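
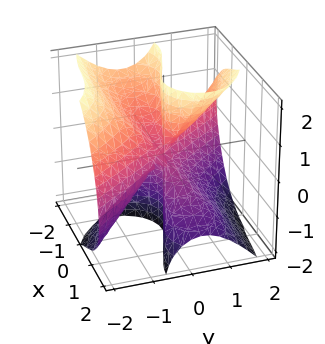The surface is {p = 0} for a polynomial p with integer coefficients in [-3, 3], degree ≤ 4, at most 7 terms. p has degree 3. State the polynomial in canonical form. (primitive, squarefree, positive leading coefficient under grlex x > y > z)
1. The degree is 3 — no degree-2 surface has this shape.
2. From the visible intercepts: it crosses the y-axis at the gridline y = 0; it crosses the x-axis at the gridline x = 0; the visible z-axis segment lies entirely on the surface.
3. Putting this together gives p.

2*x^3 + 3*x^2*z + 3*x*y^2 + 3*y^3 - 3*y*z^2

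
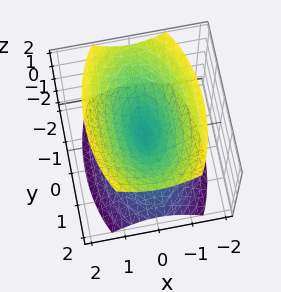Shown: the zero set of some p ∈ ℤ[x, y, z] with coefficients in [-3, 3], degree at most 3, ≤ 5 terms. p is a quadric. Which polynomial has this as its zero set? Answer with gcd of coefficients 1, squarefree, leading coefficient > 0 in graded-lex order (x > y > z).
3*x^2 + y^2 - 2*z^2

I count 2 distinct pieces. Treating them together as one polynomial.
Degree: a double cone through the origin; a quadric, so deg p = 2.
Symmetries: it's symmetric under x → −x, forcing even powers of x; mirror symmetry z ↦ −z ⇒ only even powers of z; mirror symmetry y ↦ −y ⇒ only even powers of y.
From the visible intercepts: one x-axis crossing is at x = 0; one y-axis crossing is at y = 0.
Solving for integer coefficients yields p as stated.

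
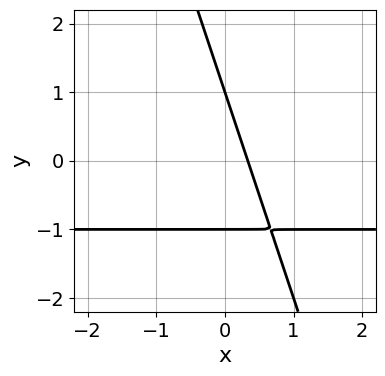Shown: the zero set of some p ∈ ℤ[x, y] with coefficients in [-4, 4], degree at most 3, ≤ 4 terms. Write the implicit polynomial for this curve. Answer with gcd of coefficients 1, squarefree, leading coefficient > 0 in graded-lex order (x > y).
1. Degree: the shape is more complex than any degree-1 curve, so deg p = 2.
2. Against the integer gridlines: among the integer gridlines, it crosses the y-axis at y ∈ {-1, 1}.
3. The integer polynomial consistent with all of this is the stated p.

3*x*y + y^2 + 3*x - 1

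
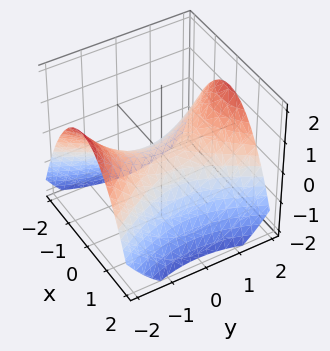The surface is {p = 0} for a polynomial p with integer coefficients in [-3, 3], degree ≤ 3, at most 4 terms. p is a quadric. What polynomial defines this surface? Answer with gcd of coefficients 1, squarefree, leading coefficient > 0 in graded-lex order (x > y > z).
2*x^2 - y^2 + 3*z

1. deg p = 2. A saddle surface; a quadric.
2. Symmetries: mirror symmetry x ↦ −x ⇒ only even powers of x; it's symmetric under y → −y, forcing even powers of y.
3. Checking where it meets the axes: it meets the z-axis at z = 0 (among the integer gridlines); it crosses the x-axis at the gridline x = 0.
4. Matching integer coefficients to the picture gives p.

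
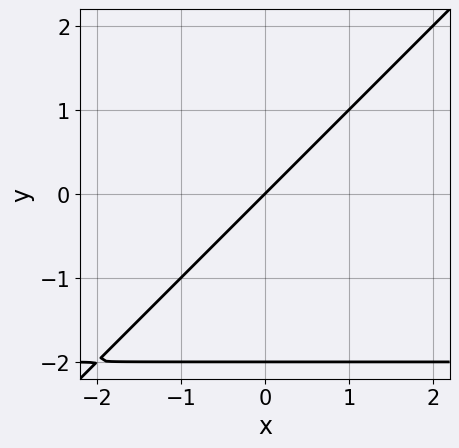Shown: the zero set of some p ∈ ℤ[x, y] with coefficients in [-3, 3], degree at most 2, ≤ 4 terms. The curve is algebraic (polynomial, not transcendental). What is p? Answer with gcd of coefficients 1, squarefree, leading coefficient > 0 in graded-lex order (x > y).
deg p = 2.
Reading off the gridlines: it meets the x-axis at x = 0 (among the integer gridlines); the y-axis gridline crossings are at y ∈ {-2, 0}.
Solving for integer coefficients yields p as stated.

x*y - y^2 + 2*x - 2*y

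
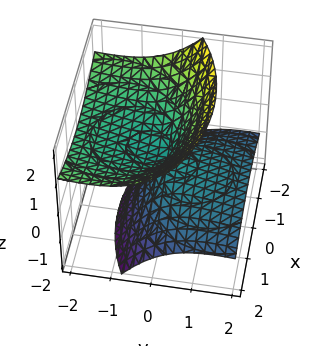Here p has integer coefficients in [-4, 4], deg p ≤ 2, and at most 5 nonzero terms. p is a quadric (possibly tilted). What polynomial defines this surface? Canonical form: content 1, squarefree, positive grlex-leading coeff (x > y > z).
There are 2 components.
The degree is 2 — a generic line meets the surface in up to 2 points.
Reading off the gridlines: one x-axis crossing is at x = 0; it meets the y-axis at y = 0 (among the integer gridlines); it meets the z-axis at z = 0 (among the integer gridlines).
Matching integer coefficients to the picture gives p.

x^2 + y^2 + 3*y*z - 2*z^2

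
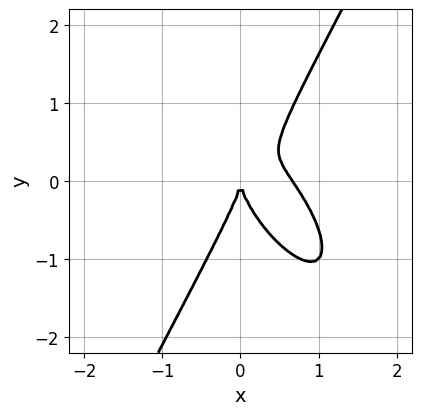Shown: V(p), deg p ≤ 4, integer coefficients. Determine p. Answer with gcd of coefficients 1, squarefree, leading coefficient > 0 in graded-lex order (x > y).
1. deg p = 3. No degree-2 curve has this shape.
2. From the axis intercepts and sections: one x-axis crossing is at x = 0; one y-axis crossing is at y = 0.
3. Putting this together gives p.

3*x^3 + 2*x^2*y - y^3 - 2*x^2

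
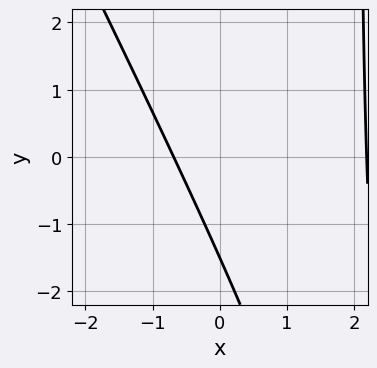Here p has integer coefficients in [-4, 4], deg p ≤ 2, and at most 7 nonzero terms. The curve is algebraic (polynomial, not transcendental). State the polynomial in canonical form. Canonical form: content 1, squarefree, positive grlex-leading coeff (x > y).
(a) deg p = 2. A generic line meets the curve in up to 2 points.
(b) The integer polynomial consistent with all of this is the stated p.

2*x^2 + x*y - 3*x - 2*y - 3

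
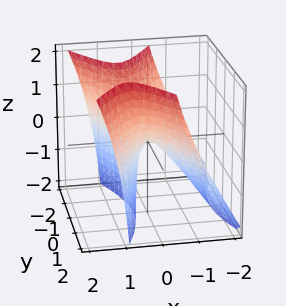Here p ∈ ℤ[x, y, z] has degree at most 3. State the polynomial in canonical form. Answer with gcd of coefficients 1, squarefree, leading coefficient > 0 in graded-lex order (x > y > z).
1. The degree is 2 — no degree-1 surface has this shape.
2. Reading off the gridlines: it crosses the y-axis at the gridline y = 0; one x-axis crossing is at x = 0; it meets the z-axis at z = 0 (among the integer gridlines).
3. Matching integer coefficients to the picture gives p.

3*x^2 - 2*x*z - y^2 + z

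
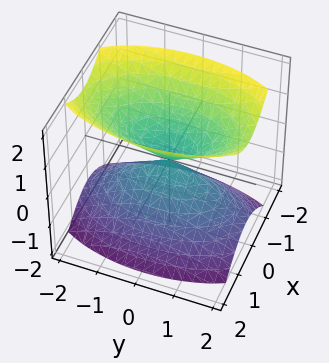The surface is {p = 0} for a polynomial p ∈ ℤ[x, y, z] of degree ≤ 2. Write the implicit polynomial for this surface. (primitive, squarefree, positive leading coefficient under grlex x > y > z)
3*x^2 + y^2 - 2*z^2

(a) I count 2 distinct pieces. Treating them together as one polynomial.
(b) deg p = 2. Two nappes meeting at a single point; a quadric.
(c) Symmetries: it's symmetric under y → −y, forcing even powers of y; it's symmetric under x → −x, forcing even powers of x; the z ↦ −z reflection is a symmetry, so z appears only in even powers.
(d) From the visible intercepts: it meets the z-axis at z = 0 (among the integer gridlines); it meets the x-axis at x = 0 (among the integer gridlines); one y-axis crossing is at y = 0.
(e) The integer polynomial consistent with all of this is the stated p.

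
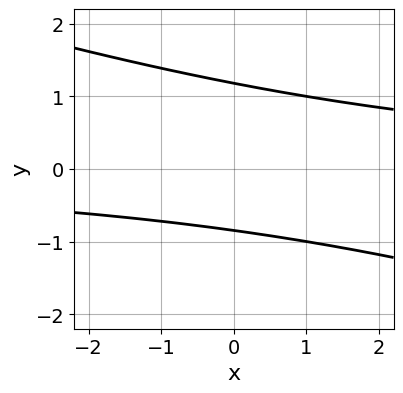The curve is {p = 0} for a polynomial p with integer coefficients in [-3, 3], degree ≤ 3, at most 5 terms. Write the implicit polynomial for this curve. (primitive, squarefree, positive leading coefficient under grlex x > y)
x*y + 3*y^2 - y - 3

First, deg p = 2. The shape is more complex than any degree-1 curve.
Then, from the axis intercepts and sections: no x-intercept at any integer in the box.
Finally, fitting integer coefficients to these (and the overall shape) gives p.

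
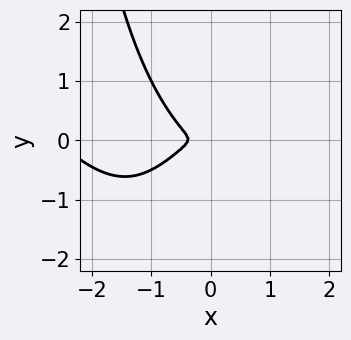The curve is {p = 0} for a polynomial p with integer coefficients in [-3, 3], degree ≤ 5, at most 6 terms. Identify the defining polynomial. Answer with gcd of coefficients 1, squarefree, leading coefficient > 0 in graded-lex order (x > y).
(a) Degree: no degree-3 curve has this shape, so deg p = 4.
(b) Matching integer coefficients to the picture gives p.

x^4 + x^3*y + 3*x^3 + x^2 + 2*y^2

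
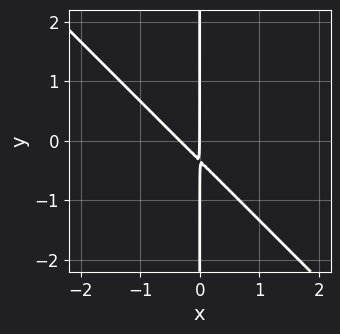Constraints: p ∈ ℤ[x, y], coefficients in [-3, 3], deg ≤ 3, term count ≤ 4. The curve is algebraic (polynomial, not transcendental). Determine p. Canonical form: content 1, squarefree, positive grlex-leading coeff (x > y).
3*x^2 + 3*x*y + x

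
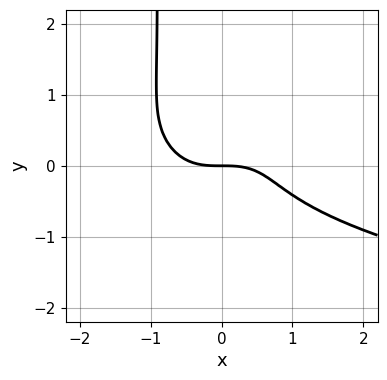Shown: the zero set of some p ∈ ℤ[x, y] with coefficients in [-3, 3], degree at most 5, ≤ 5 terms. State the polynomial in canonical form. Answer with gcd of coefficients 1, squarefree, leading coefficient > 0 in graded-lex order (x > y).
2*x^2*y^2 - 3*x*y^3 - 2*x^3 - 3*y^3 - 3*y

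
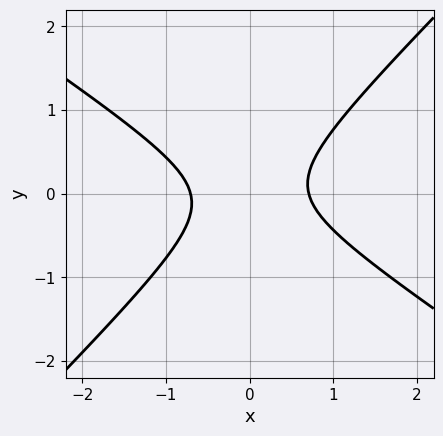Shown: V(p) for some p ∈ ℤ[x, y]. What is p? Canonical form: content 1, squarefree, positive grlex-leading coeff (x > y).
First, degree: no degree-1 curve has this shape, so deg p = 2.
Next, observable constraints: it misses every integer gridline on the y-axis.
Finally, putting this together gives p.

2*x^2 + x*y - 3*y^2 - 1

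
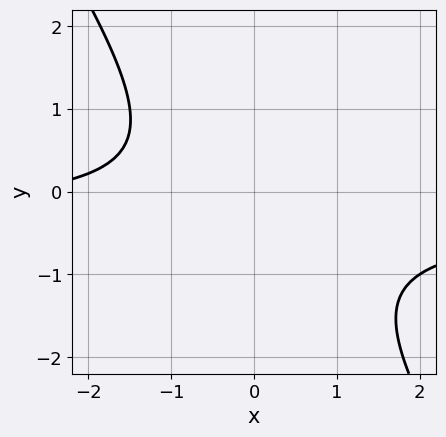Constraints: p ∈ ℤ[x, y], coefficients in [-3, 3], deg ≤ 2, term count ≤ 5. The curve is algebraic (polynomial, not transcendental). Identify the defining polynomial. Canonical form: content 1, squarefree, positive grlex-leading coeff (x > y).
(a) The degree is 2 — no degree-1 curve has this shape.
(b) From the axis intercepts and sections: no x-intercept at any integer in the box; it misses every integer gridline on the y-axis.
(c) The integer polynomial consistent with all of this is the stated p.

3*x*y + 2*y^2 + x + y + 3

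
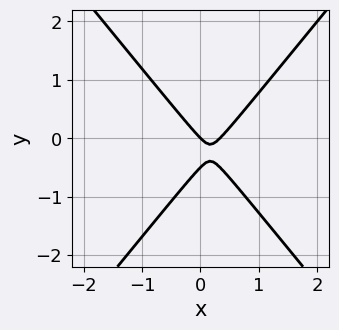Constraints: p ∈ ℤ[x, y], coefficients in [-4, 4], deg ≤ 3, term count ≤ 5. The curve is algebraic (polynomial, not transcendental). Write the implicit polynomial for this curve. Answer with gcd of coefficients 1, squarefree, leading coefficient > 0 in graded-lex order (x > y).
3*x^2 - 2*y^2 - x - y

1. deg p = 2.
2. Observable constraints: it crosses the y-axis at the gridline y = 0; it meets the x-axis at x = 0 (among the integer gridlines).
3. These observations pin down the coefficients.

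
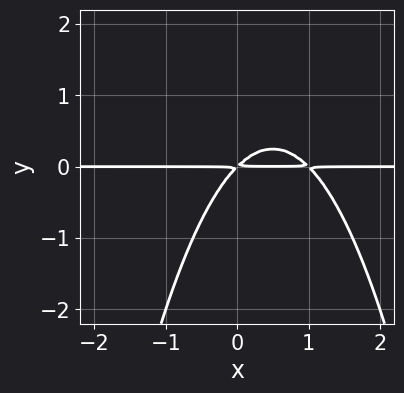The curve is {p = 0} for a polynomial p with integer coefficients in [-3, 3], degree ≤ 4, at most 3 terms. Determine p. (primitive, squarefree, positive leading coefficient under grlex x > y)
First, the degree is 3 — the shape is more complex than any degree-2 curve.
Next, from the visible intercepts: the visible x-axis segment lies entirely on the curve.
Finally, assembling these constraints gives the stated polynomial.

x^2*y - x*y + y^2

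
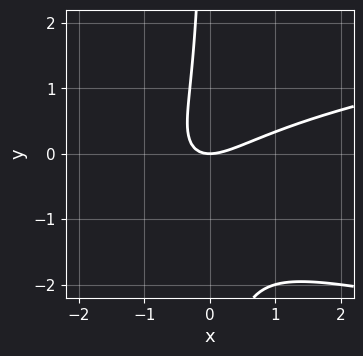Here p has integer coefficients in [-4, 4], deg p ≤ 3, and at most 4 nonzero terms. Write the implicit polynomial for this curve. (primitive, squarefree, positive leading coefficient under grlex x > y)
3*x*y^2 - 2*x^2 + 3*x*y + 2*y

First, the degree is 3 — the shape is more complex than any degree-2 curve.
Next, reading off the gridlines: it meets the y-axis at y = 0 (among the integer gridlines); one x-axis crossing is at x = 0.
Finally, matching integer coefficients to the picture gives p.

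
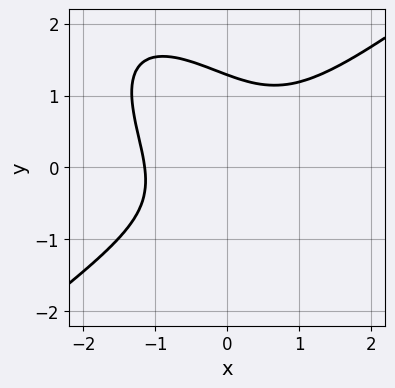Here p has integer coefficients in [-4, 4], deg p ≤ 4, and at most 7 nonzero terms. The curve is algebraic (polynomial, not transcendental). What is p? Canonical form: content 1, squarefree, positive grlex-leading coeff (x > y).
2*x^3 - 2*x*y^2 - 2*y^3 + y + 3

1. The degree is 3 — no degree-2 curve has this shape.
2. Matching integer coefficients to the picture gives p.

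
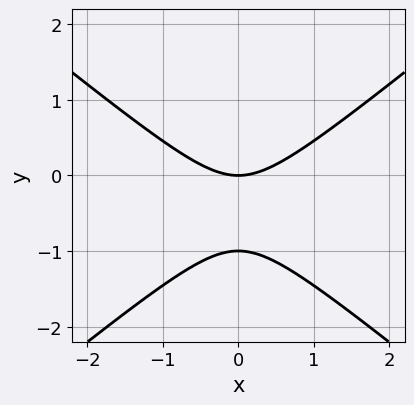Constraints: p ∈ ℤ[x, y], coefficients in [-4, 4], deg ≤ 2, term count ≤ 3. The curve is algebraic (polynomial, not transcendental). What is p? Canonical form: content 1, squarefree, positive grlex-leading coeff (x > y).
(a) deg p = 2. No degree-1 curve has this shape.
(b) Symmetries: mirror symmetry x ↦ −x ⇒ only even powers of x.
(c) Observable constraints: it meets the x-axis at x = 0 (among the integer gridlines); the y-axis gridline crossings are at y ∈ {-1, 0}.
(d) The integer polynomial consistent with all of this is the stated p.

2*x^2 - 3*y^2 - 3*y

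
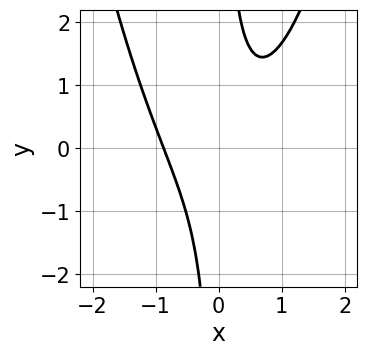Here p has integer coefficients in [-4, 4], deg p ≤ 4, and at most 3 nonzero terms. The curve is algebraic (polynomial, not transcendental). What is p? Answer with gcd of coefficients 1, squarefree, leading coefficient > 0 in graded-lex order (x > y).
3*x^3 - 3*x*y + 2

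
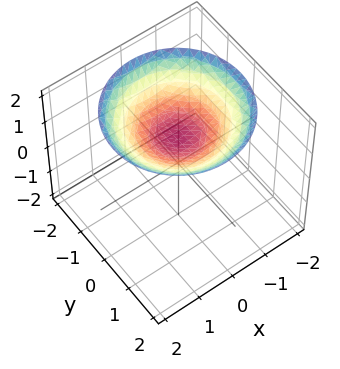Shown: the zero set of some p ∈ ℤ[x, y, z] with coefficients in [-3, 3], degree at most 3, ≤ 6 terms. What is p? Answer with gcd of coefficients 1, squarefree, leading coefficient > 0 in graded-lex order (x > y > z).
(a) The degree is 2 — a generic line meets the surface in up to 2 points.
(b) Symmetries: rotational symmetry about the z-axis ⇒ p depends on x, y only through x² + y².
(c) Against the integer gridlines: a circular section at z = 2 has radius between 1 and 2; it misses every integer gridline on the y-axis; it meets the z-axis at z = 1 (among the integer gridlines).
(d) Solving for integer coefficients yields p as stated.

x^2 + y^2 - 3*z + 3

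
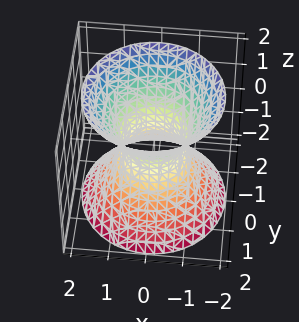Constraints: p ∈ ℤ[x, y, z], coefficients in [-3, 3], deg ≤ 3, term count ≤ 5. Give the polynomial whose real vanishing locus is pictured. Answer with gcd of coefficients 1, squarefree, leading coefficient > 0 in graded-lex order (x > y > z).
3*x^2 + 3*y^2 - 2*z^2 - 2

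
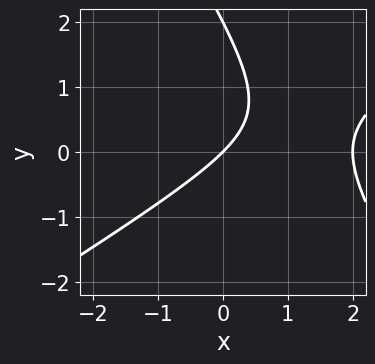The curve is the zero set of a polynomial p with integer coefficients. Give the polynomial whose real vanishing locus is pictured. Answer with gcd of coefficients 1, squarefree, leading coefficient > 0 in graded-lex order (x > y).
1. deg p = 2. The shape is more complex than any degree-1 curve.
2. Checking where it meets the axes: among the integer gridlines, it crosses the y-axis at y ∈ {0, 2}; the x-axis gridline crossings are at x ∈ {0, 2}.
3. Putting this together gives p.

x^2 - x*y - y^2 - 2*x + 2*y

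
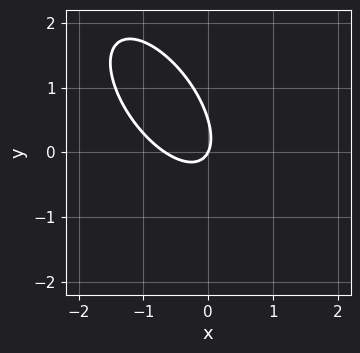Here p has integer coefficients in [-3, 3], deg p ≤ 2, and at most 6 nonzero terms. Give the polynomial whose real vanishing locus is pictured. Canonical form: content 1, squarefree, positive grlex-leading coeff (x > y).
First, degree: a generic line meets the curve in up to 2 points, so deg p = 2.
Next, reading off the gridlines: it meets the x-axis at x = 0 (among the integer gridlines); it meets the y-axis at y = 0 (among the integer gridlines).
Finally, fitting integer coefficients to these (and the overall shape) gives p.

3*x^2 + 3*x*y + 2*y^2 + 2*x - y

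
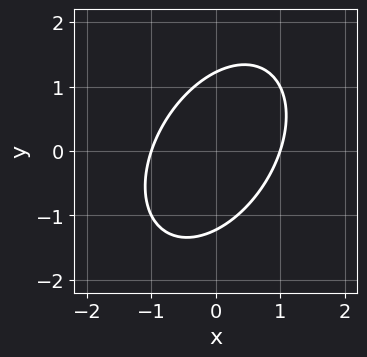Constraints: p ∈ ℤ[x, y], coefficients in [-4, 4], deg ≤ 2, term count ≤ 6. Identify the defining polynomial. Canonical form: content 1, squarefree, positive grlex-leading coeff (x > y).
3*x^2 - 2*x*y + 2*y^2 - 3

First, degree: a generic line meets the curve in up to 2 points, so deg p = 2.
Then, against the integer gridlines: the x-axis gridline crossings are at x ∈ {-1, 1}.
Finally, solving for integer coefficients yields p as stated.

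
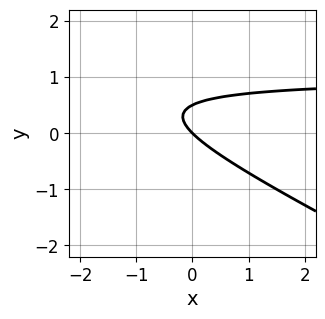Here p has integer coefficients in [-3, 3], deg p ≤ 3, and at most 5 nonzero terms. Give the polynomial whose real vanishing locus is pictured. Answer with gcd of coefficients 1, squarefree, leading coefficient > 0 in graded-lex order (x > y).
deg p = 2. No degree-1 curve has this shape.
Observable constraints: one x-axis crossing is at x = 0; it meets the y-axis at y = 0 (among the integer gridlines).
Assembling these constraints gives the stated polynomial.

x*y + 2*y^2 - x - y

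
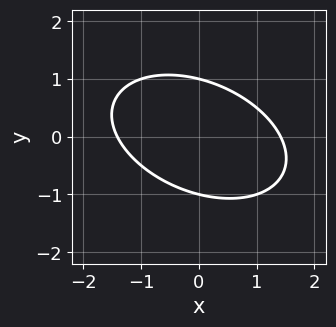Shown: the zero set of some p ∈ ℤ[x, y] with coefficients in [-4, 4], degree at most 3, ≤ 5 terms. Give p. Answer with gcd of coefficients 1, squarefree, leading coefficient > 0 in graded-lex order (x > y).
x^2 + x*y + 2*y^2 - 2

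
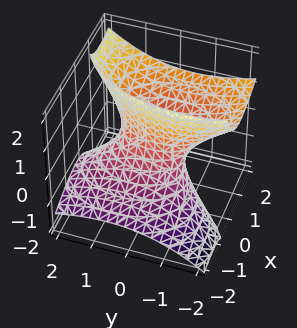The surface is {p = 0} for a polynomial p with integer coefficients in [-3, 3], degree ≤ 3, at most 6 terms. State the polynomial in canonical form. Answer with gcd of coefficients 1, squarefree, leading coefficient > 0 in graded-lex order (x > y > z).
2*x^2 - 3*x*z + y^2 + y*z - z^2 - 1

1. The degree is 2 — the shape is more complex than any degree-1 surface.
2. Reading off the gridlines: the y-axis gridline crossings are at y ∈ {-1, 1}; no z-intercept at any integer in the box.
3. The integer polynomial consistent with all of this is the stated p.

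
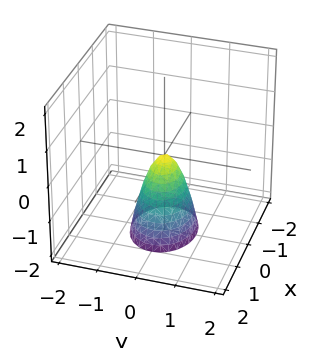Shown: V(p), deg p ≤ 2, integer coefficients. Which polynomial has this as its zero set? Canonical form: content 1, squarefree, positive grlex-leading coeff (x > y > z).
2*x^2 + 3*y^2 + z

1. deg p = 2.
2. Symmetries: it's symmetric under x → −x, forcing even powers of x; it's symmetric under y → −y, forcing even powers of y.
3. From the visible intercepts: it crosses the y-axis at the gridline y = 0; it meets the x-axis at x = 0 (among the integer gridlines); it crosses the z-axis at the gridline z = 0.
4. Matching integer coefficients to the picture gives p.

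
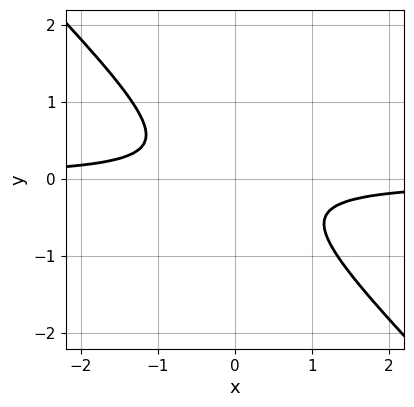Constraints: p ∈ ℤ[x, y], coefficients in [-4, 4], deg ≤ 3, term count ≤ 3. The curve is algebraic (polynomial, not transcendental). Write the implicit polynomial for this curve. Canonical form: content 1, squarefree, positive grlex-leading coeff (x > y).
3*x*y + 3*y^2 + 1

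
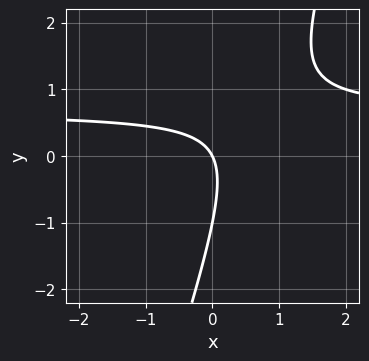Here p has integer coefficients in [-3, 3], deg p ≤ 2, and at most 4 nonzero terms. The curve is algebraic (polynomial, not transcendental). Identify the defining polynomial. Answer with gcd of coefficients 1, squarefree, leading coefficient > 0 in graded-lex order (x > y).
1. The degree is 2 — a generic line meets the curve in up to 2 points.
2. From the axis intercepts and sections: it crosses the x-axis at the gridline x = 0; the y-axis gridline crossings are at y ∈ {-1, 0}.
3. Fitting integer coefficients to these (and the overall shape) gives p.

3*x*y - y^2 - 2*x - y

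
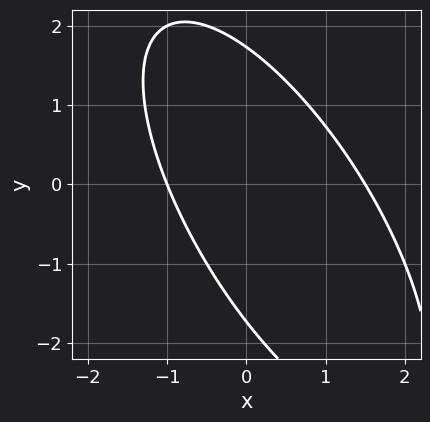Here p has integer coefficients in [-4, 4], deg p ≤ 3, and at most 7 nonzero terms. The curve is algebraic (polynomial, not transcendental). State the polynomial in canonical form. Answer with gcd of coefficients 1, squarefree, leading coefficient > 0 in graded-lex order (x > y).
1. The degree is 2 — the shape is more complex than any degree-1 curve.
2. From the visible intercepts: it crosses the x-axis at the gridline x = -1.
3. Solving for integer coefficients yields p as stated.

2*x^2 + 2*x*y + y^2 - x - 3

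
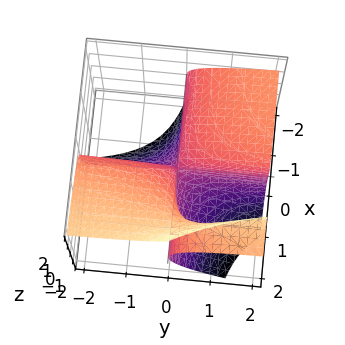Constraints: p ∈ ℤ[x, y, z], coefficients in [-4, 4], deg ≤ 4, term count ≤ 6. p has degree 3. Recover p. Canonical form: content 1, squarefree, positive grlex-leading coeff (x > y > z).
First, degree: a generic line meets the surface in up to 3 points, so deg p = 3.
Then, from the axis intercepts and sections: every point of the x-axis in the box is on the surface; the visible y-axis segment lies entirely on the surface; one z-axis crossing is at z = 0.
Finally, solving for integer coefficients yields p as stated.

2*x*y*z + x*z^2 - z^3 - 3*x*y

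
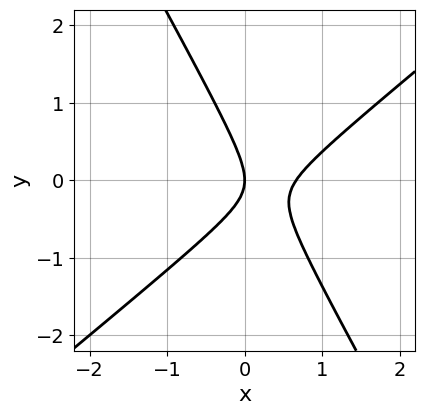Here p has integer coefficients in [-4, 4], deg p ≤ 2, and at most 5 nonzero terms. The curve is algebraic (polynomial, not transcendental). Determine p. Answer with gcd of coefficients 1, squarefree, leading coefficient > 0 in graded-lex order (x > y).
3*x^2 - 2*x*y - 2*y^2 - 2*x

First, deg p = 2.
Next, from the axis intercepts and sections: one y-axis crossing is at y = 0; it crosses the x-axis at the gridline x = 0.
Finally, solving for integer coefficients yields p as stated.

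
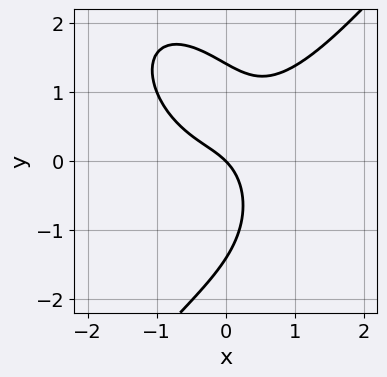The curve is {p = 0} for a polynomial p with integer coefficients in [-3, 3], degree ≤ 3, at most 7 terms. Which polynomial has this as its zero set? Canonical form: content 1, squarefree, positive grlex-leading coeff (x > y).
2*x^3 - y^3 - 3*x*y + 2*x + 2*y

deg p = 3. The shape is more complex than any degree-2 curve.
Checking where it meets the axes: it meets the x-axis at x = 0 (among the integer gridlines); it meets the y-axis at y = 0 (among the integer gridlines).
The integer polynomial consistent with all of this is the stated p.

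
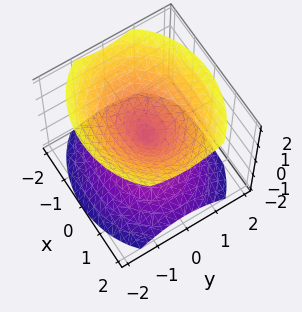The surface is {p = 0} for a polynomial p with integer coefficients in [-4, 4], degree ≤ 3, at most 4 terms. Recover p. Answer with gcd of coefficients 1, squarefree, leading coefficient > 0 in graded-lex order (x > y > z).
2*x^2 + 3*y^2 - 3*z^2

1. There are 2 components.
2. deg p = 2.
3. Symmetries: mirror symmetry x ↦ −x ⇒ only even powers of x; mirror symmetry z ↦ −z ⇒ only even powers of z; the y ↦ −y reflection is a symmetry, so y appears only in even powers.
4. Observable constraints: one z-axis crossing is at z = 0; it crosses the x-axis at the gridline x = 0; one y-axis crossing is at y = 0.
5. Assembling these constraints gives the stated polynomial.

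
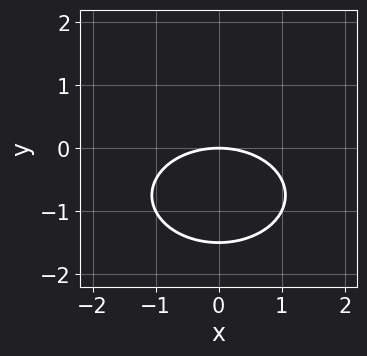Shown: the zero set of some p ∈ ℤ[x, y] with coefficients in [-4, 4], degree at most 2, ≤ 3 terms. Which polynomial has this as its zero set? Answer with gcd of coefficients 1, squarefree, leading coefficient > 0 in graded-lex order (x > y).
1. The degree is 2 — no degree-1 curve has this shape.
2. Symmetries: the x ↦ −x reflection is a symmetry, so x appears only in even powers.
3. From the axis intercepts and sections: it crosses the x-axis at the gridline x = 0; it crosses the y-axis at the gridline y = 0.
4. Fitting integer coefficients to these (and the overall shape) gives p.

x^2 + 2*y^2 + 3*y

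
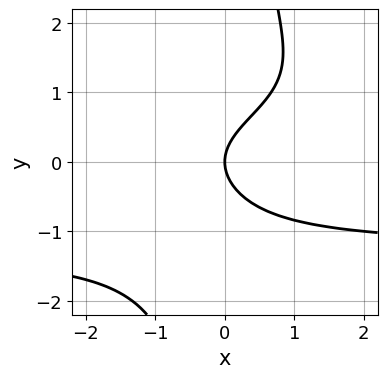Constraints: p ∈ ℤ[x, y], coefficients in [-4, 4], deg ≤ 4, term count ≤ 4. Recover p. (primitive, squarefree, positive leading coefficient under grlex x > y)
x*y^3 - 2*y^2 + 2*x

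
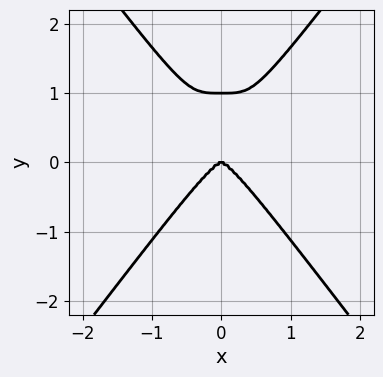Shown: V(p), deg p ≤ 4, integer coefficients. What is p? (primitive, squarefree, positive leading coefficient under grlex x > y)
3*x^4 - y^4 + y^3

The degree is 4 — a generic line meets the curve in up to 4 points.
Symmetries: mirror symmetry x ↦ −x ⇒ only even powers of x.
Observable constraints: it meets the x-axis at x = 0 (among the integer gridlines); the y-axis gridline crossings are at y ∈ {0, 1}.
The integer polynomial consistent with all of this is the stated p.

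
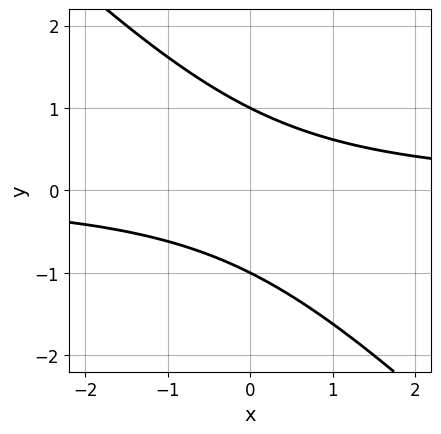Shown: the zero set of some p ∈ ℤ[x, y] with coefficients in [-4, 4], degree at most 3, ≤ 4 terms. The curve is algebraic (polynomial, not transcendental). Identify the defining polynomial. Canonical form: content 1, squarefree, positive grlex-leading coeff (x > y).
x*y + y^2 - 1

(a) deg p = 2. A generic line meets the curve in up to 2 points.
(b) Against the integer gridlines: the y-axis gridline crossings are at y ∈ {-1, 1}; it misses every integer gridline on the x-axis.
(c) Fitting integer coefficients to these (and the overall shape) gives p.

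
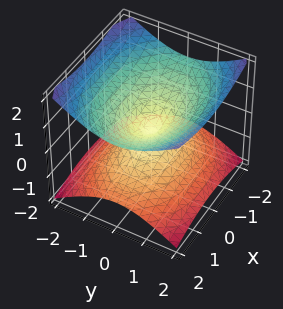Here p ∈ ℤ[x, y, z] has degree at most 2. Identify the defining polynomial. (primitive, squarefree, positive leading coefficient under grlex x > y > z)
x^2 + 2*y^2 - 3*z^2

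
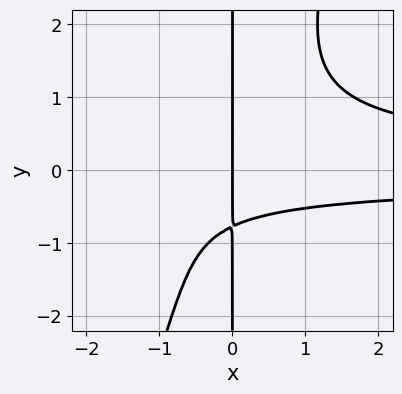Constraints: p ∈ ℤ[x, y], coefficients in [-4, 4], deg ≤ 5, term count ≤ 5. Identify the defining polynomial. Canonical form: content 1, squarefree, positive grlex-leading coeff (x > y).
3*x^2*y^2 - x*y^3 - 2*x*y - 2*x

(a) deg p = 4. The shape is more complex than any degree-3 curve.
(b) Observable constraints: it meets the x-axis at x = 0 (among the integer gridlines); the visible y-axis segment lies entirely on the curve.
(c) Matching integer coefficients to the picture gives p.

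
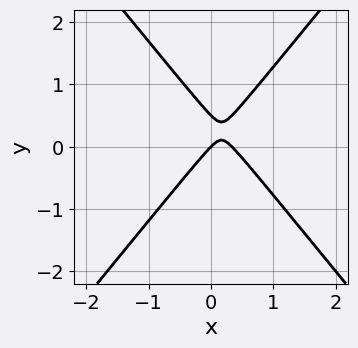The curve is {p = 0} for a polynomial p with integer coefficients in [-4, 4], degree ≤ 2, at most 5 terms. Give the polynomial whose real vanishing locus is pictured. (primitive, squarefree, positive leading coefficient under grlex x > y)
3*x^2 - 2*y^2 - x + y

First, the degree is 2 — no degree-1 curve has this shape.
Then, reading off the gridlines: it meets the y-axis at y = 0 (among the integer gridlines); it meets the x-axis at x = 0 (among the integer gridlines).
Finally, putting this together gives p.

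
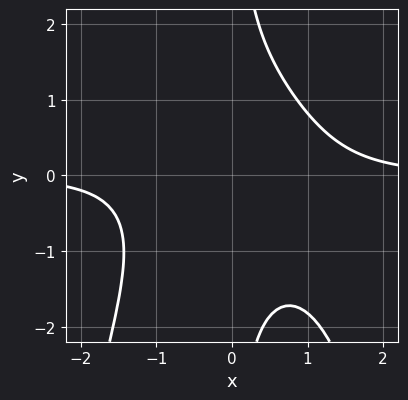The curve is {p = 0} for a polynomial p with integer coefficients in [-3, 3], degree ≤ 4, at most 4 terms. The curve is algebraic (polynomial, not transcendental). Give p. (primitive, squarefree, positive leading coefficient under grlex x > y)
First, degree: a generic line meets the curve in up to 4 points, so deg p = 4.
Next, against the integer gridlines: it misses every integer gridline on the y-axis; it misses every integer gridline on the x-axis.
Finally, solving for integer coefficients yields p as stated.

2*x^3*y + 2*x*y^2 - 3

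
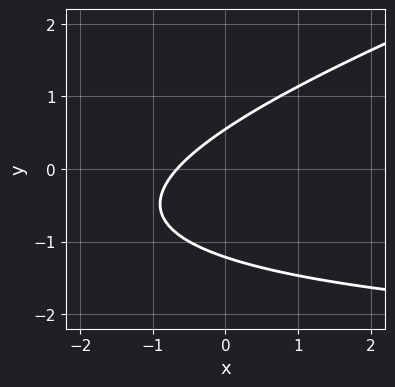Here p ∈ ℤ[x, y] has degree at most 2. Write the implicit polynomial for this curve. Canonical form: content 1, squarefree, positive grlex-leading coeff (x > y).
x*y - 3*y^2 + 3*x - 2*y + 2

Degree: no degree-1 curve has this shape, so deg p = 2.
Putting this together gives p.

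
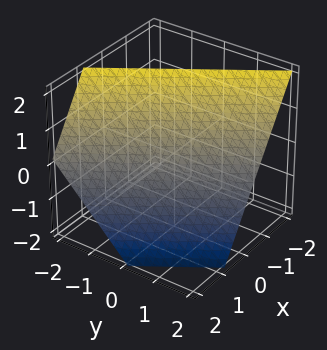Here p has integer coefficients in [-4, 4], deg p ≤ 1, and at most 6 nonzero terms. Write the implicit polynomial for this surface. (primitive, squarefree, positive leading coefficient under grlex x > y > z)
3*x + 2*y + 2*z - 2

First, the degree is 1 — the surface is flat (a plane).
Then, from the visible intercepts: it meets the y-axis at y = 1 (among the integer gridlines); one z-axis crossing is at z = 1.
Finally, fitting integer coefficients to these (and the overall shape) gives p.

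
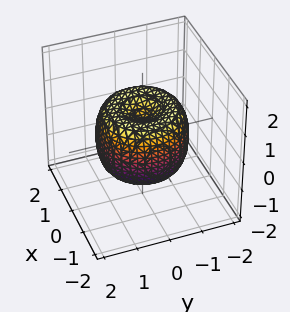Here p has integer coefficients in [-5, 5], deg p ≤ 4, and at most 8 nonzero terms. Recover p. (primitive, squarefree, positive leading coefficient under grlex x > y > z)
Degree: a generic line meets the surface in up to 4 points, so deg p = 4.
Symmetry: the z-axis is an axis of rotation, so x and y enter only as x² + y².
Against the integer gridlines: a circular section at z = 1 has radius between 0 and 1.
Together with the visible shape, these determine p as stated.

2*x^4 + 4*x^2*y^2 + 2*y^4 - 3*x^2 - 3*y^2 + 2*z^2 - 1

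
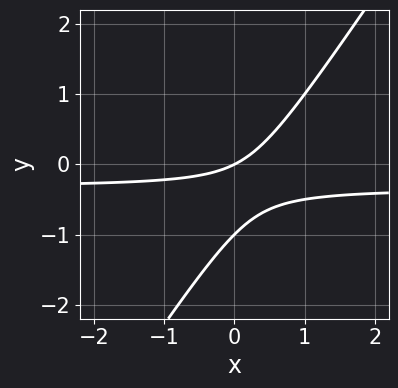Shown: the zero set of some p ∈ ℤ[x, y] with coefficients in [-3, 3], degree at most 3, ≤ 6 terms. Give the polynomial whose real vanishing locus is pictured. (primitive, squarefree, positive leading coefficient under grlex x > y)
1. Degree: the shape is more complex than any degree-1 curve, so deg p = 2.
2. Checking where it meets the axes: it meets the x-axis at x = 0 (among the integer gridlines); among the integer gridlines, it crosses the y-axis at y ∈ {-1, 0}.
3. Matching integer coefficients to the picture gives p.

3*x*y - 2*y^2 + x - 2*y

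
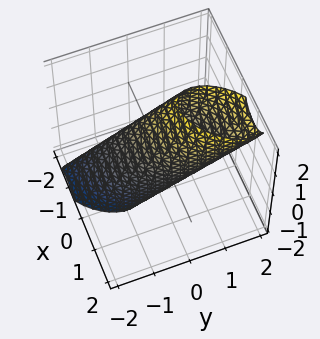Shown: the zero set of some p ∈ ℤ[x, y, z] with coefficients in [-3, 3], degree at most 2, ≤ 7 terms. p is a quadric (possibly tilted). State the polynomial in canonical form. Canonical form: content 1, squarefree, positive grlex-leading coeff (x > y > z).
3*x^2 - 3*x*y + 3*y^2 - 3*y*z + z^2 - 2

Degree: the shape is more complex than any degree-1 surface, so deg p = 2.
Putting this together gives p.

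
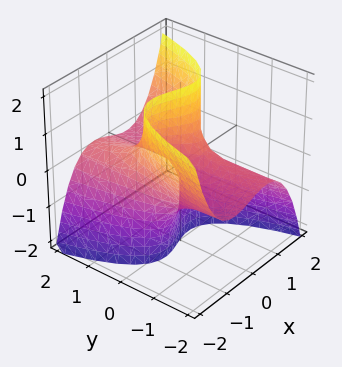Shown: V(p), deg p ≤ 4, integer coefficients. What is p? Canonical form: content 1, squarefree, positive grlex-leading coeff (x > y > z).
2*x^3 + x^2 - 3*y*z - 2*x

deg p = 3.
Reading off the gridlines: every point of the z-axis in the box is on the surface; every point of the y-axis in the box is on the surface; it crosses the x-axis at the gridline x = 0.
Solving for integer coefficients yields p as stated.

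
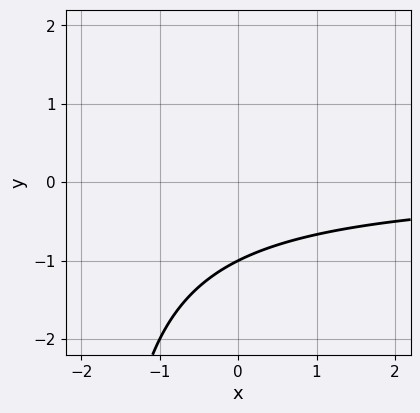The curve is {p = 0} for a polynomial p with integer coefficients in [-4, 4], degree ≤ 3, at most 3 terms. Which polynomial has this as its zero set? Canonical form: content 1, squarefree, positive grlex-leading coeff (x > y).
x*y + 2*y + 2

1. The degree is 2 — no degree-1 curve has this shape.
2. Against the integer gridlines: one y-axis crossing is at y = -1; it misses every integer gridline on the x-axis.
3. Fitting integer coefficients to these (and the overall shape) gives p.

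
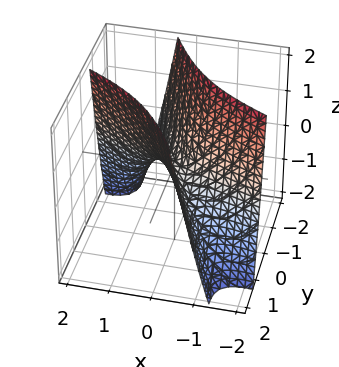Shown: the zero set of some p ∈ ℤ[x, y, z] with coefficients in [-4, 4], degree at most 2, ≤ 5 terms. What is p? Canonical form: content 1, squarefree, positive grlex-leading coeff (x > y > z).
x^2 + 3*x*y + y^2 - z

First, degree: a generic line meets the surface in up to 2 points, so deg p = 2.
Then, from the axis intercepts and sections: it meets the z-axis at z = 0 (among the integer gridlines); it crosses the x-axis at the gridline x = 0.
Finally, solving for integer coefficients yields p as stated.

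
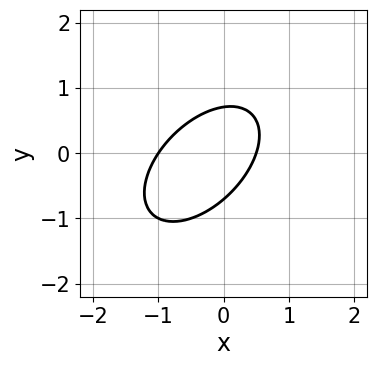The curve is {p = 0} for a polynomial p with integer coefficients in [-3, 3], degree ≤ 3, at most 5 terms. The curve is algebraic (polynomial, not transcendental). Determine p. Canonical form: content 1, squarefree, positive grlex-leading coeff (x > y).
2*x^2 - 2*x*y + 2*y^2 + x - 1

deg p = 2.
Reading off the gridlines: one x-axis crossing is at x = -1.
Fitting integer coefficients to these (and the overall shape) gives p.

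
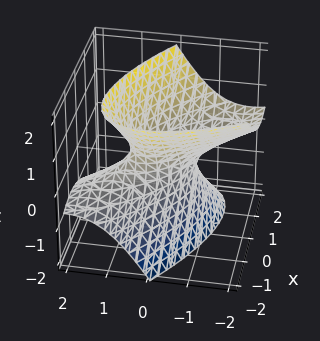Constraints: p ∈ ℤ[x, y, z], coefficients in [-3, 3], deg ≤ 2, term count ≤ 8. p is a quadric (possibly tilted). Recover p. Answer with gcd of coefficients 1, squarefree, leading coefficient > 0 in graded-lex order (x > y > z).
2*x^2 + 3*x*y + 2*y^2 + 3*y*z - 2*z^2 - 1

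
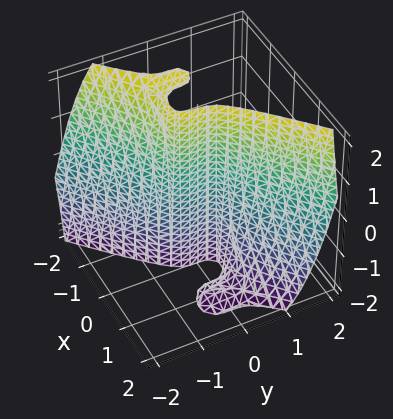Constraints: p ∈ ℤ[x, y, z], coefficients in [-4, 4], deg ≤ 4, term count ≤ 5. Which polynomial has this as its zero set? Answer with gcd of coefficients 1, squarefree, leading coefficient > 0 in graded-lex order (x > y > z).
2*x^3 + 2*x^2*z - 3*y^3 + 2*x

The degree is 3 — the shape is more complex than any degree-2 surface.
Against the integer gridlines: one y-axis crossing is at y = 0; one x-axis crossing is at x = 0.
Fitting integer coefficients to these (and the overall shape) gives p. Check: (0, 0, -2) on the z-axis lies on the surface, and p(0, 0, -2) = 0. ✓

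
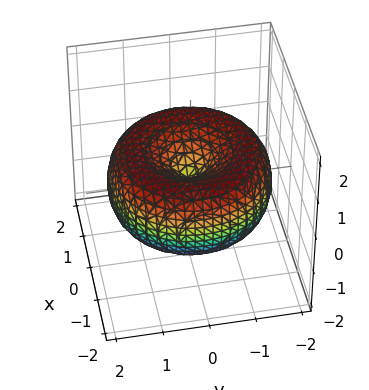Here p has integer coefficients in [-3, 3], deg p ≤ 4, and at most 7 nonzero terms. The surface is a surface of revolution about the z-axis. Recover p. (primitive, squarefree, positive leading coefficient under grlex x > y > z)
x^4 + 2*x^2*y^2 + y^4 - 3*x^2 - 3*y^2 + 3*z^2

1. deg p = 4.
2. By symmetry, the z-axis is an axis of rotation, so x and y enter only as x² + y².
3. From the visible intercepts: it crosses the x-axis at the gridline x = 0; a circular section at z = 0 has radius between 1 and 2.
4. Putting this together gives p.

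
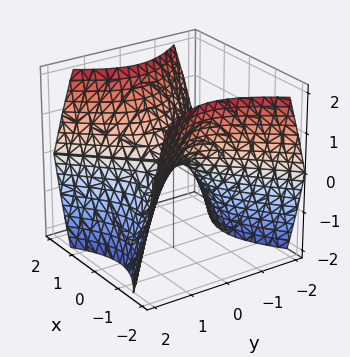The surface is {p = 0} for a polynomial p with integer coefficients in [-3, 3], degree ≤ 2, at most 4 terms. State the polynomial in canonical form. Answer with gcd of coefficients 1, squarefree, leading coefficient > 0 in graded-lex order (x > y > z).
deg p = 2. A hyperbolic paraboloid; a quadric.
Symmetries: it's symmetric under y → −y, forcing even powers of y; it's symmetric under x → −x, forcing even powers of x.
From the axis intercepts and sections: it meets the z-axis at z = 0 (among the integer gridlines); it meets the y-axis at y = 0 (among the integer gridlines); it meets the x-axis at x = 0 (among the integer gridlines).
Together with the visible shape, these determine p as stated.

x^2 - y^2 - z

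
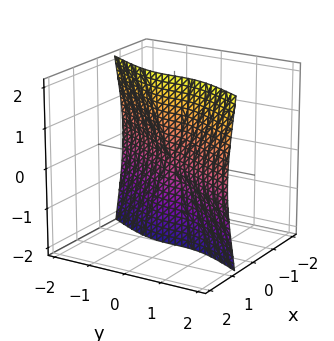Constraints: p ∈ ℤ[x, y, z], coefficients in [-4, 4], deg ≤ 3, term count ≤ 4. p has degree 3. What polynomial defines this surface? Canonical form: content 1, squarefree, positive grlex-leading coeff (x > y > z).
2*x*y^2 + x*z^2 - y^3

(a) deg p = 3. The shape is more complex than any degree-2 surface.
(b) From the visible intercepts: every point of the z-axis in the box is on the surface; the visible x-axis segment lies entirely on the surface.
(c) Fitting integer coefficients to these (and the overall shape) gives p.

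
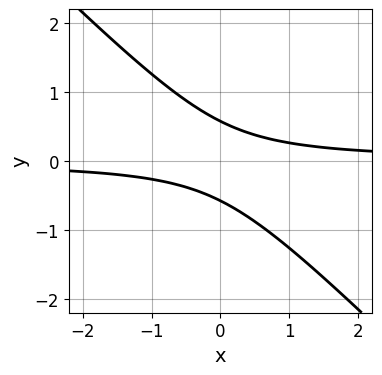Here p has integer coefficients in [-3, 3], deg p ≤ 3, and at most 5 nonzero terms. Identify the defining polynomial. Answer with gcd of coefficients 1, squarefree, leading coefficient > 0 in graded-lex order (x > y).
The degree is 2 — no degree-1 curve has this shape.
Observable constraints: it misses every integer gridline on the x-axis.
Assembling these constraints gives the stated polynomial.

3*x*y + 3*y^2 - 1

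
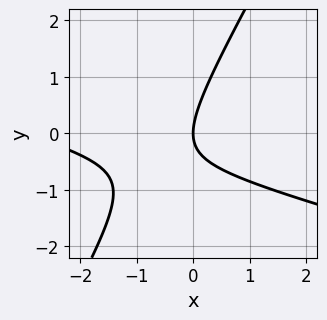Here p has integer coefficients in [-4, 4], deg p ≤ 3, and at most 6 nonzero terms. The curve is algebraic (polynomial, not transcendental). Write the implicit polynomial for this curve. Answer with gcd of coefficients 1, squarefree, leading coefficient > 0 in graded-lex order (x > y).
(a) Degree: a generic line meets the curve in up to 2 points, so deg p = 2.
(b) From the axis intercepts and sections: it crosses the x-axis at the gridline x = 0; it meets the y-axis at y = 0 (among the integer gridlines).
(c) The integer polynomial consistent with all of this is the stated p.

x^2 + 3*x*y - 2*y^2 + 3*x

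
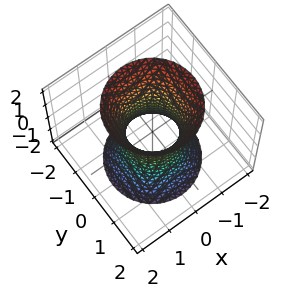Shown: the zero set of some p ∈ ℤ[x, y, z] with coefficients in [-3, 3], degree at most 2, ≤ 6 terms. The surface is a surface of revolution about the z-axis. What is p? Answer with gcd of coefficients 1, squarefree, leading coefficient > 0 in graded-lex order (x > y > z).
3*x^2 + 3*y^2 - z^2 - 2

The degree is 2 — the shape is more complex than any degree-1 surface.
Symmetries: rotational symmetry about the z-axis ⇒ p depends on x, y only through x² + y².
Reading off the gridlines: the surface avoids every integer z-axis point in the box; a circular section at z = 0 has radius between 0 and 1.
These observations pin down the coefficients.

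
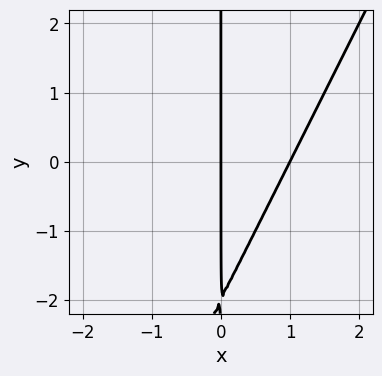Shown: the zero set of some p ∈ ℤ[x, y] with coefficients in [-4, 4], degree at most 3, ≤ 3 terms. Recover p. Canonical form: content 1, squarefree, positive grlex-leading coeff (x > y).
1. deg p = 2.
2. Observable constraints: the visible y-axis segment lies entirely on the curve; among the integer gridlines, it crosses the x-axis at x ∈ {0, 1}.
3. Together with the visible shape, these determine p as stated.

2*x^2 - x*y - 2*x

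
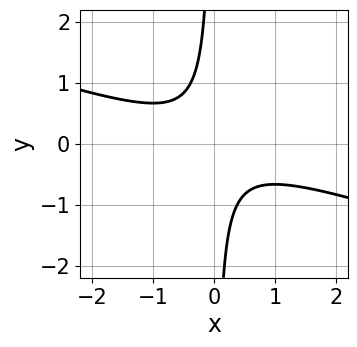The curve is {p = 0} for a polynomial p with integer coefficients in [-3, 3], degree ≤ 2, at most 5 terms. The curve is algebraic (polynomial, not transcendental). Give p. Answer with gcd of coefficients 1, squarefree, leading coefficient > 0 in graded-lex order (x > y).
(a) The degree is 2 — the shape is more complex than any degree-1 curve.
(b) Reading off the gridlines: it misses every integer gridline on the y-axis; no x-intercept at any integer in the box.
(c) Assembling these constraints gives the stated polynomial.

x^2 + 3*x*y + 1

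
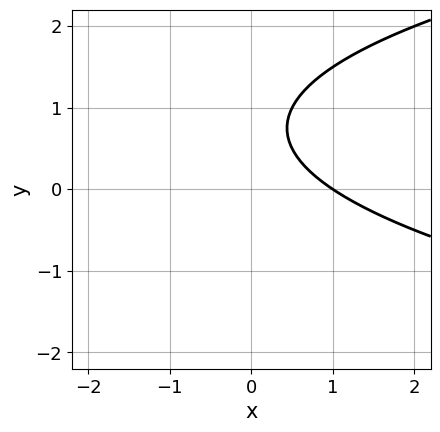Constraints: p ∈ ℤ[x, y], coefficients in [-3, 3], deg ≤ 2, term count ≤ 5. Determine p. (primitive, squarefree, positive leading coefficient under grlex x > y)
1. deg p = 2.
2. Against the integer gridlines: no y-intercept at any integer in the box; one x-axis crossing is at x = 1.
3. Putting this together gives p.

2*y^2 - 2*x - 3*y + 2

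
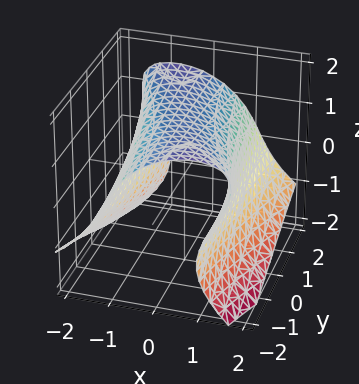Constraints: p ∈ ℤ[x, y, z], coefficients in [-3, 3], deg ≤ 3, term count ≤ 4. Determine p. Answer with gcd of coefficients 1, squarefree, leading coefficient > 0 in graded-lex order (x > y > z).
x*y*z + z^3 + 2*x^2 - 3

First, degree: the shape is more complex than any degree-2 surface, so deg p = 3.
Next, checking where it meets the axes: the surface avoids every integer y-axis point in the box.
Finally, fitting integer coefficients to these (and the overall shape) gives p.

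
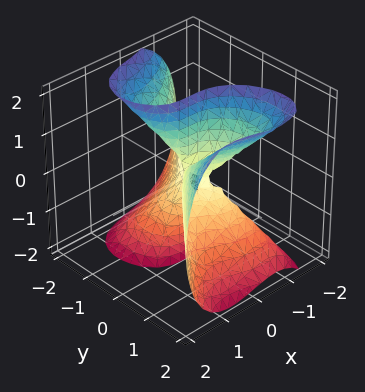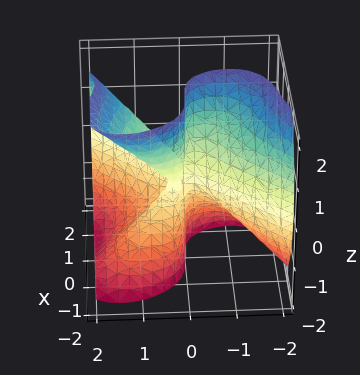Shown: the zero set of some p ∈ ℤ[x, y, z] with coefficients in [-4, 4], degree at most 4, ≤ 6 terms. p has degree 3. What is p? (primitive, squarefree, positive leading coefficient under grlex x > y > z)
3*x^3 - 2*y^3 + 2*y*z^2 - 2*x*y

deg p = 3. A generic line meets the surface in up to 3 points.
Against the integer gridlines: one x-axis crossing is at x = 0; the visible z-axis segment lies entirely on the surface; it meets the y-axis at y = 0 (among the integer gridlines).
Assembling these constraints gives the stated polynomial.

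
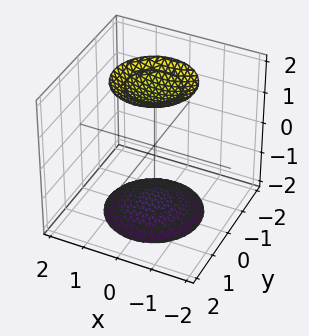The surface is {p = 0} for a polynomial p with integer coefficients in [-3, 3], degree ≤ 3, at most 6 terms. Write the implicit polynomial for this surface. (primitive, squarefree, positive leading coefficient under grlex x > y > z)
x^2 + y^2 - z^2 + 3

First, I count 2 distinct pieces.
Then, the degree is 2 — the shape is more complex than any degree-1 surface.
Then, symmetries: the surface is invariant under rotation about z: p = q(x² + y², z).
Next, from the visible intercepts: it misses every integer gridline on the x-axis; the surface avoids every integer y-axis point in the box.
Finally, together with the visible shape, these determine p as stated.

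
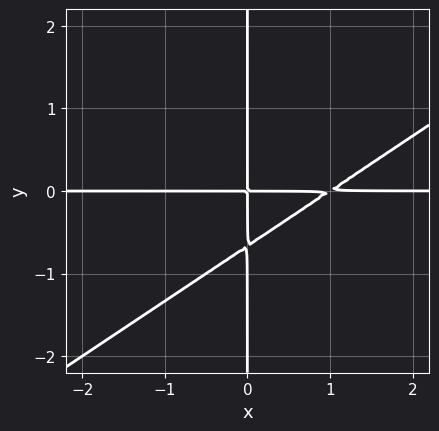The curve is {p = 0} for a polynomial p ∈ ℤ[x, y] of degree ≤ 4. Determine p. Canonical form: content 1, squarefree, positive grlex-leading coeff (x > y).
(a) deg p = 3. The shape is more complex than any degree-2 curve.
(b) From the visible intercepts: every point of the y-axis in the box is on the curve; every point of the x-axis in the box is on the curve.
(c) These observations pin down the coefficients.

2*x^2*y - 3*x*y^2 - 2*x*y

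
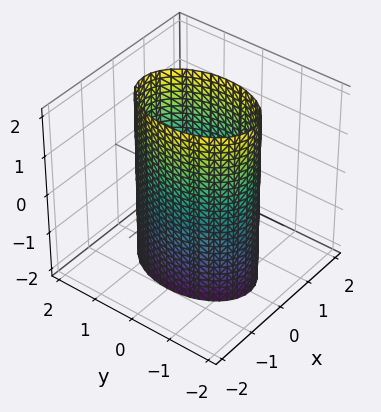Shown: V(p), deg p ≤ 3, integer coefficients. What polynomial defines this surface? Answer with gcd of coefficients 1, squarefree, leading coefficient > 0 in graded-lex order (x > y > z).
2*x^2 + y^2 - 2

First, the degree is 2 — constant cross-section along one axis; a quadric.
Next, symmetries: mirror symmetry y ↦ −y ⇒ only even powers of y; mirror symmetry x ↦ −x ⇒ only even powers of x; it's symmetric under z → −z, forcing even powers of z.
Then, against the integer gridlines: the surface avoids every integer z-axis point in the box; among the integer gridlines, it crosses the x-axis at x ∈ {-1, 1}.
Finally, the integer polynomial consistent with all of this is the stated p.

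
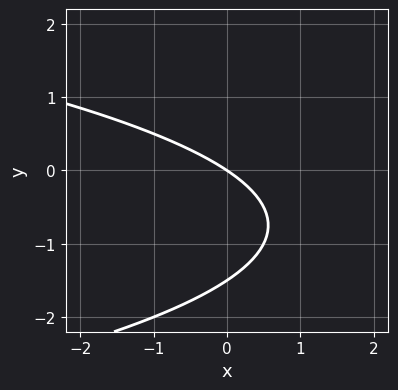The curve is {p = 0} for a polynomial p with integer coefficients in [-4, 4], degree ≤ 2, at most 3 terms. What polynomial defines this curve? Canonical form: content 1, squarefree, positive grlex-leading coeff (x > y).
(a) The degree is 2 — a generic line meets the curve in up to 2 points.
(b) Against the integer gridlines: it crosses the y-axis at the gridline y = 0; one x-axis crossing is at x = 0.
(c) Solving for integer coefficients yields p as stated.

2*y^2 + 2*x + 3*y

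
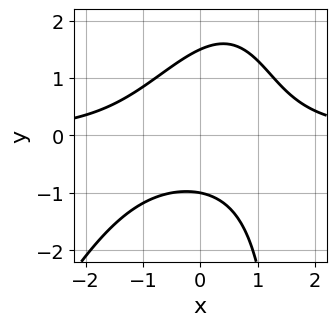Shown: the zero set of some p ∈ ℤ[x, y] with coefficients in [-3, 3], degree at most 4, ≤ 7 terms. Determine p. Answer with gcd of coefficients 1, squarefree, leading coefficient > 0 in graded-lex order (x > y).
2*x^2*y - x*y^2 + 2*y^2 - y - 3

First, degree: a generic line meets the curve in up to 3 points, so deg p = 3.
Then, from the axis intercepts and sections: one y-axis crossing is at y = -1; it misses every integer gridline on the x-axis.
Finally, the integer polynomial consistent with all of this is the stated p.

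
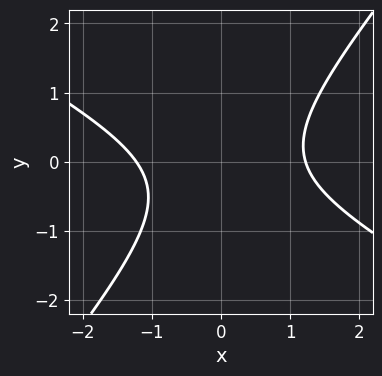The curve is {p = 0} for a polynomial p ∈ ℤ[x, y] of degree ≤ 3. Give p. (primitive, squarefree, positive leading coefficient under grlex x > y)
The degree is 2 — no degree-1 curve has this shape.
Against the integer gridlines: it misses every integer gridline on the y-axis.
Putting this together gives p.

2*x^2 + 2*x*y - 3*y^2 - y - 3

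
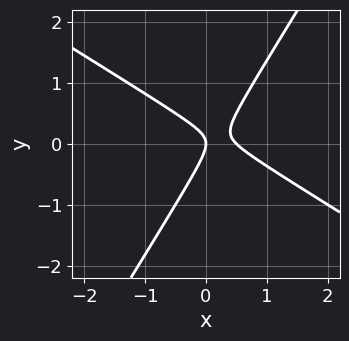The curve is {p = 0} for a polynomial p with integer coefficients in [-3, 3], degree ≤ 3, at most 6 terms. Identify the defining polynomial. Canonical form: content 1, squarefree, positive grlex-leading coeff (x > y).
2*x^2 + 2*x*y - 2*y^2 - x

(a) The degree is 2 — a generic line meets the curve in up to 2 points.
(b) Observable constraints: one y-axis crossing is at y = 0; it meets the x-axis at x = 0 (among the integer gridlines).
(c) Assembling these constraints gives the stated polynomial.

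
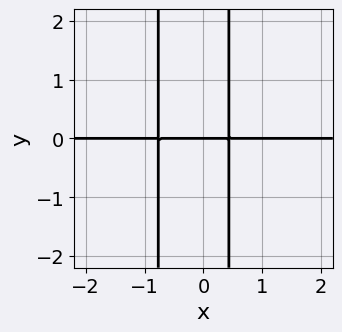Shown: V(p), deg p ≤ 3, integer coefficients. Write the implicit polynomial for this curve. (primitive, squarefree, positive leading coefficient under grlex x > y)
Degree: the shape is more complex than any degree-2 curve, so deg p = 3.
Observable constraints: one y-axis crossing is at y = 0; the visible x-axis segment lies entirely on the curve.
Solving for integer coefficients yields p as stated.

3*x^2*y + x*y - y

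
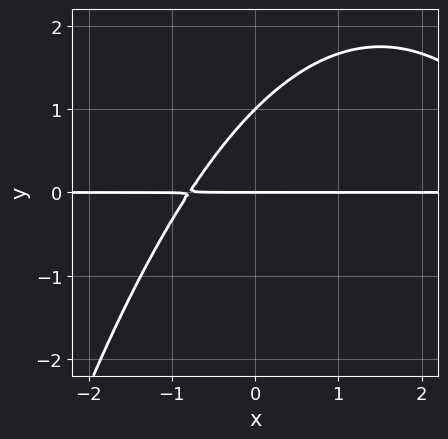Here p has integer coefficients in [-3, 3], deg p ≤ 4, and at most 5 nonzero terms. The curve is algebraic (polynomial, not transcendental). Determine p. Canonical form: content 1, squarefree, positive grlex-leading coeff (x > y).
x^2*y - 3*x*y + 3*y^2 - 3*y

(a) The degree is 3 — the shape is more complex than any degree-2 curve.
(b) Against the integer gridlines: the visible x-axis segment lies entirely on the curve; among the integer gridlines, it crosses the y-axis at y ∈ {0, 1}.
(c) Putting this together gives p.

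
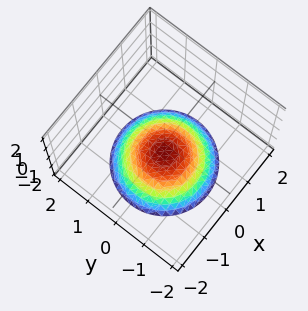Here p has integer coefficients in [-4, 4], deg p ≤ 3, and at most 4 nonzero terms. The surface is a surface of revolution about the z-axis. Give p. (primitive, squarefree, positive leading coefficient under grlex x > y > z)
x^2 + y^2 + 2*z + 2

Degree: the shape is more complex than any degree-1 surface, so deg p = 2.
Symmetry: the surface is invariant under rotation about z: p = q(x² + y², z).
Checking where it meets the axes: the surface avoids every integer y-axis point in the box; it meets the z-axis at z = -1 (among the integer gridlines).
Matching integer coefficients to the picture gives p.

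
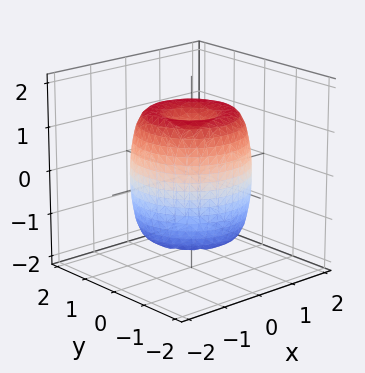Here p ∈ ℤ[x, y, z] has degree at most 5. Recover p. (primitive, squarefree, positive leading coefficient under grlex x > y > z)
2*x^4 + 4*x^2*y^2 + 2*y^4 - 3*x^2 - 3*y^2 + z^2 - 1

First, degree: the shape is more complex than any degree-3 surface, so deg p = 4.
Next, symmetry: every cross-section ⟂ z is a circle, so x, y appear only via x² + y².
Then, observable constraints: the z-axis gridline crossings are at z ∈ {-1, 1}; a circular section at z = 0 has radius between 1 and 2.
Finally, matching integer coefficients to the picture gives p.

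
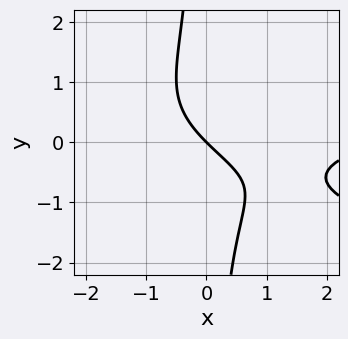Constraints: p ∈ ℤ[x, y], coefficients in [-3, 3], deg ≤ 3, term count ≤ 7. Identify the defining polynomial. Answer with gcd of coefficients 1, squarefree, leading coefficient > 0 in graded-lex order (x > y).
x^2*y + 3*x*y^2 - x^2 + 3*x + 3*y

(a) deg p = 3.
(b) Reading off the gridlines: one y-axis crossing is at y = 0; it meets the x-axis at x = 0 (among the integer gridlines).
(c) These observations pin down the coefficients.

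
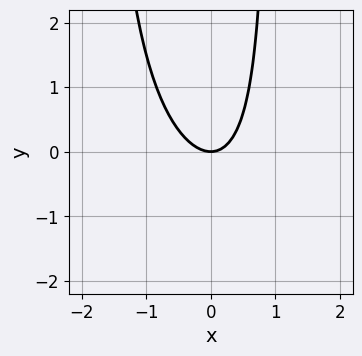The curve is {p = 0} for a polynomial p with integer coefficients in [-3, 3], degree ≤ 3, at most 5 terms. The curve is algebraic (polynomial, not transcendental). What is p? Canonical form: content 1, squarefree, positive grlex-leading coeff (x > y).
deg p = 3.
Observable constraints: it meets the x-axis at x = 0 (among the integer gridlines); it crosses the y-axis at the gridline y = 0.
Solving for integer coefficients yields p as stated.

x^2*y + 3*x^2 + x*y - 2*y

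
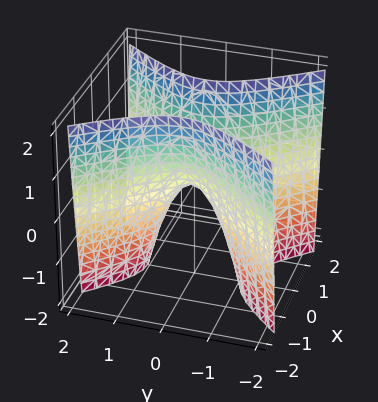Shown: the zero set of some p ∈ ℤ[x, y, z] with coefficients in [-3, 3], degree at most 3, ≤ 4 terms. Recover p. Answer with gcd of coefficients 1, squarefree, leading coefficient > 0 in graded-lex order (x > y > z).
deg p = 2. A saddle surface; a quadric.
Symmetries: it's symmetric under y → −y, forcing even powers of y; mirror symmetry x ↦ −x ⇒ only even powers of x.
Checking where it meets the axes: it meets the y-axis at y = 0 (among the integer gridlines); it crosses the z-axis at the gridline z = 0.
Matching integer coefficients to the picture gives p.

3*x^2 - 2*y^2 - z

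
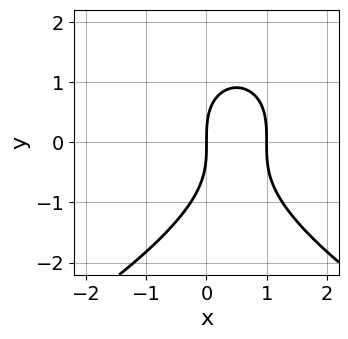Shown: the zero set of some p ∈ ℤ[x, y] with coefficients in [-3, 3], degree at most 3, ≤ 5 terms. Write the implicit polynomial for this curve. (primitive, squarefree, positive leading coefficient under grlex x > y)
y^3 + 3*x^2 - 3*x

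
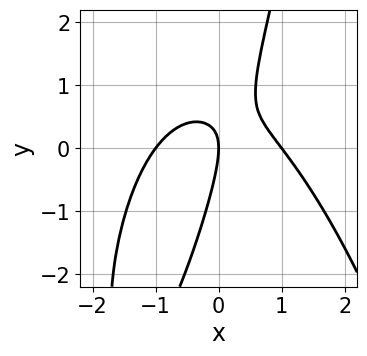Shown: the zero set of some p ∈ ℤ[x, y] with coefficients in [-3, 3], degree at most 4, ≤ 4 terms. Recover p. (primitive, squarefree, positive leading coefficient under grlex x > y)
2*x^3 + 3*x*y - y^2 - 2*x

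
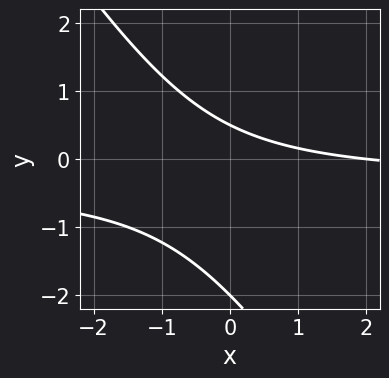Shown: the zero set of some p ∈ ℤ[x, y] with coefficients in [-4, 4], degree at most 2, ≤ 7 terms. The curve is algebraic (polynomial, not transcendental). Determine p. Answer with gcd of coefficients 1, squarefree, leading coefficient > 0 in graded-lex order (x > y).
3*x*y + 2*y^2 + x + 3*y - 2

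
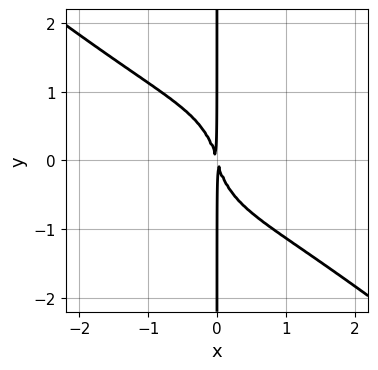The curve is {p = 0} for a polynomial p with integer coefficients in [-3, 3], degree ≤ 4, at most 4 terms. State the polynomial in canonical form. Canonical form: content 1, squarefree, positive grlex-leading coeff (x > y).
x^4 + 2*x*y^3 + 3*x^2 + x*y

1. Degree: a generic line meets the curve in up to 4 points, so deg p = 4.
2. From the axis intercepts and sections: every point of the y-axis in the box is on the curve.
3. The integer polynomial consistent with all of this is the stated p.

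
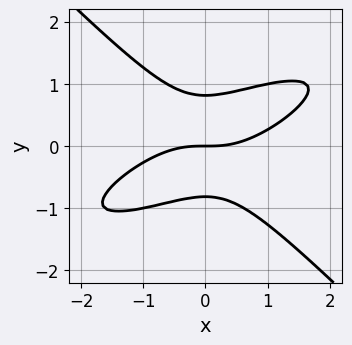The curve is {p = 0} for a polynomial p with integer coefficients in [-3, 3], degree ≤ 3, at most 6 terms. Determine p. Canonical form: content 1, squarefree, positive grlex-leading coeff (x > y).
x^3 - 2*x^2*y + 3*y^3 - 2*y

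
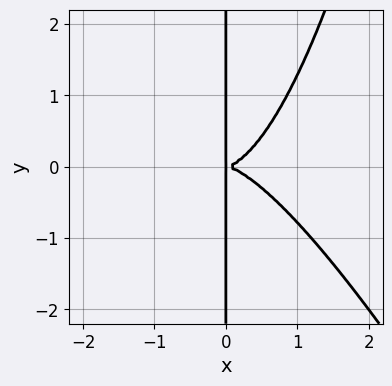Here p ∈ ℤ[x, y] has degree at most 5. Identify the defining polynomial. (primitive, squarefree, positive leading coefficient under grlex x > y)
2*x^4 + x^3*y - 2*x*y^2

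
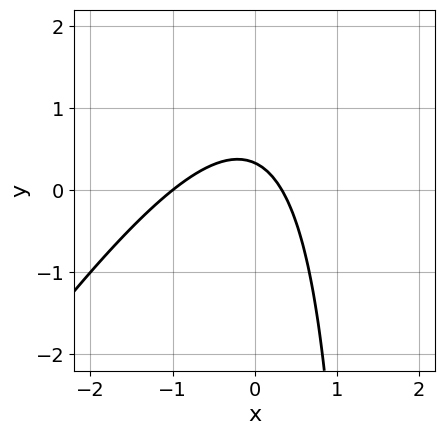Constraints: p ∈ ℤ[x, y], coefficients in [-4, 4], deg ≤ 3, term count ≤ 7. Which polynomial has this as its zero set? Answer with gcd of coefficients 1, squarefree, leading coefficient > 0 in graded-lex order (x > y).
3*x^2 - 2*x*y + 2*x + 3*y - 1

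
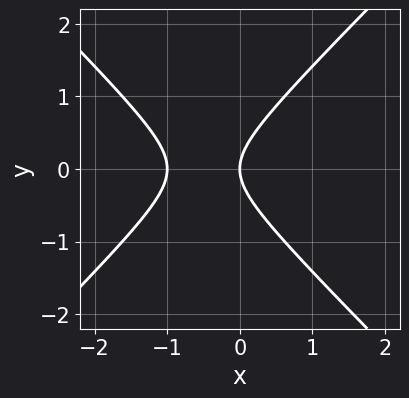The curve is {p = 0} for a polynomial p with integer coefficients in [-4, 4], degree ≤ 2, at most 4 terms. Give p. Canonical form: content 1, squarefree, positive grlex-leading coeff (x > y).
x^2 - y^2 + x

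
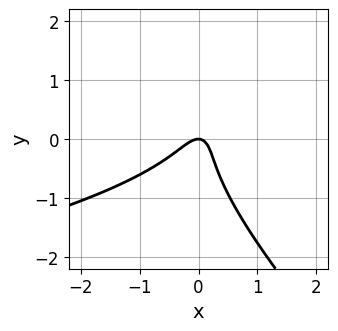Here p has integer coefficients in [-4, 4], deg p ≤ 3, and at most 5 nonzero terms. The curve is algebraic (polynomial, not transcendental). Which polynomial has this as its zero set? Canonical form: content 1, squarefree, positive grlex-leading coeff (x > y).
First, deg p = 3. The shape is more complex than any degree-2 curve.
Next, from the axis intercepts and sections: it meets the y-axis at y = 0 (among the integer gridlines); it crosses the x-axis at the gridline x = 0.
Finally, these observations pin down the coefficients.

2*x*y^2 + 2*y^3 + 3*x^2 - 2*x*y + y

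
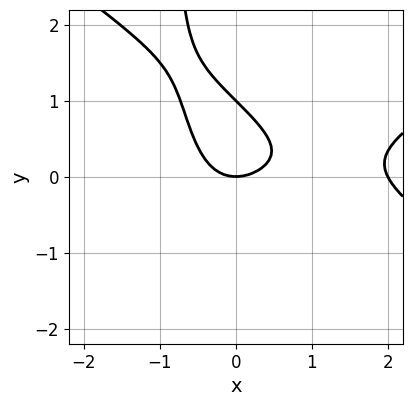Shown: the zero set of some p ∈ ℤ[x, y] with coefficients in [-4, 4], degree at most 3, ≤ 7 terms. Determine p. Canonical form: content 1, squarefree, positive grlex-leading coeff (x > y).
(a) deg p = 3. A generic line meets the curve in up to 3 points.
(b) Reading off the gridlines: the x-axis gridline crossings are at x ∈ {0, 2}; the y-axis gridline crossings are at y ∈ {0, 1}.
(c) Putting this together gives p.

x^3 - 2*x*y^2 - 2*x^2 - 2*y^2 + 2*y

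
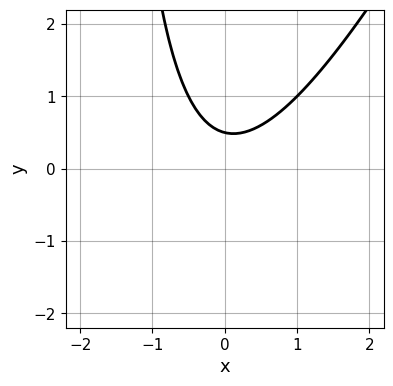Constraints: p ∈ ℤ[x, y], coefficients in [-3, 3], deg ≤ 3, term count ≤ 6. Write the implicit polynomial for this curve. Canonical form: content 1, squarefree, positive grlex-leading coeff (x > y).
2*x^2 - x*y - 2*y + 1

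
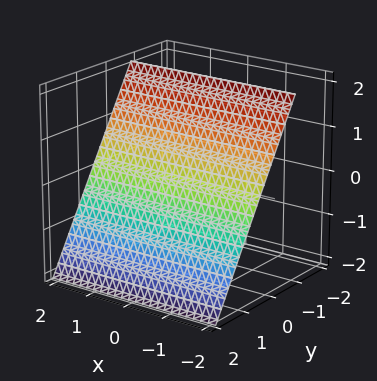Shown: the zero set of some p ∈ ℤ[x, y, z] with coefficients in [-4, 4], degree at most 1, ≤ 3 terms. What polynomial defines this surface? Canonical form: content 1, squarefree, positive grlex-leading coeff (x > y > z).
Degree: every cross-section is a straight line — this is a plane, so deg p = 1.
Checking where it meets the axes: it meets the z-axis at z = 1 (among the integer gridlines); the surface avoids every integer x-axis point in the box.
Solving for integer coefficients yields p as stated.

3*y + 2*z - 2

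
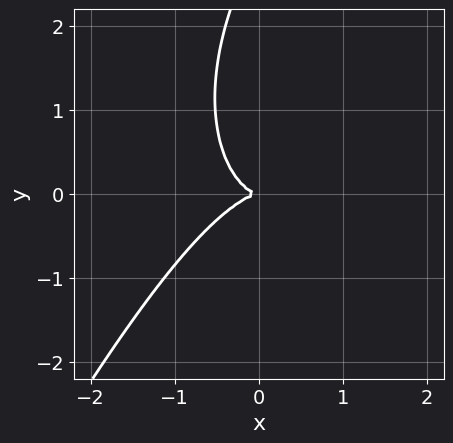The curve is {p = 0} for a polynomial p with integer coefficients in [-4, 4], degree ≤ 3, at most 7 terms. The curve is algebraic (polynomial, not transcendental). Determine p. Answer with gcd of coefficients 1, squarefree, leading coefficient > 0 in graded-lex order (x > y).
3*x^3 - 2*x^2*y + 2*x*y^2 - y^3 + 3*y^2

(a) The degree is 3 — the shape is more complex than any degree-2 curve.
(b) Reading off the gridlines: one y-axis crossing is at y = 0; one x-axis crossing is at x = 0.
(c) Together with the visible shape, these determine p as stated.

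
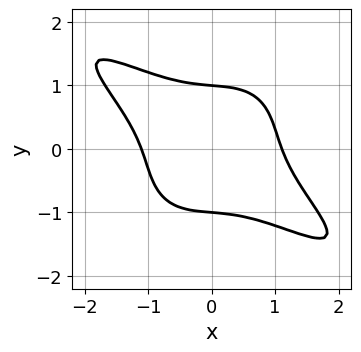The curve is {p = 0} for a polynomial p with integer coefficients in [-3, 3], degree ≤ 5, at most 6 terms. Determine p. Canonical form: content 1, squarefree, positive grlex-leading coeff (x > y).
(a) The degree is 4 — a generic line meets the curve in up to 4 points.
(b) Against the integer gridlines: the y-axis gridline crossings are at y ∈ {-1, 1}.
(c) Fitting integer coefficients to these (and the overall shape) gives p.

2*x^4 + 3*x^3*y + x*y^3 + 3*y^4 - 3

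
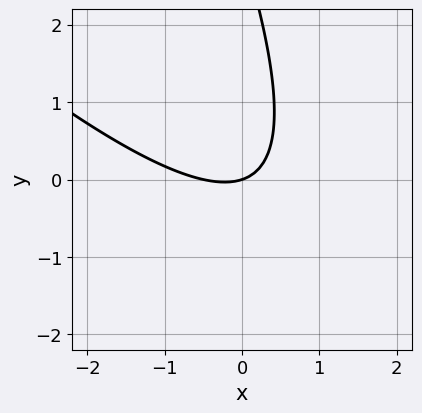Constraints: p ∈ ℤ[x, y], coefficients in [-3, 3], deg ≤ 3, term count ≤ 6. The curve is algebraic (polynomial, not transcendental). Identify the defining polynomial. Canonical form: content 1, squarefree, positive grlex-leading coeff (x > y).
1. deg p = 2.
2. From the visible intercepts: one y-axis crossing is at y = 0; one x-axis crossing is at x = 0.
3. Matching integer coefficients to the picture gives p.

2*x^2 + 3*x*y + y^2 + x - 3*y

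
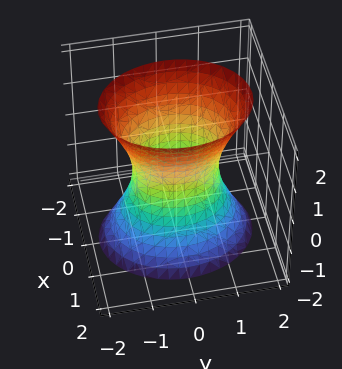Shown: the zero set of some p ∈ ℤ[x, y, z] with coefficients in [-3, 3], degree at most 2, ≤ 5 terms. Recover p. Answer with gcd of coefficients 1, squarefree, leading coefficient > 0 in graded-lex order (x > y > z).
(a) deg p = 2. One connected sheet with a waist; a quadric.
(b) Symmetries: the y ↦ −y reflection is a symmetry, so y appears only in even powers; the z ↦ −z reflection is a symmetry, so z appears only in even powers; the x ↦ −x reflection is a symmetry, so x appears only in even powers.
(c) Checking where it meets the axes: the surface avoids every integer z-axis point in the box; the y-axis gridline crossings are at y ∈ {-1, 1}.
(d) Fitting integer coefficients to these (and the overall shape) gives p.

3*x^2 + 2*y^2 - z^2 - 2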